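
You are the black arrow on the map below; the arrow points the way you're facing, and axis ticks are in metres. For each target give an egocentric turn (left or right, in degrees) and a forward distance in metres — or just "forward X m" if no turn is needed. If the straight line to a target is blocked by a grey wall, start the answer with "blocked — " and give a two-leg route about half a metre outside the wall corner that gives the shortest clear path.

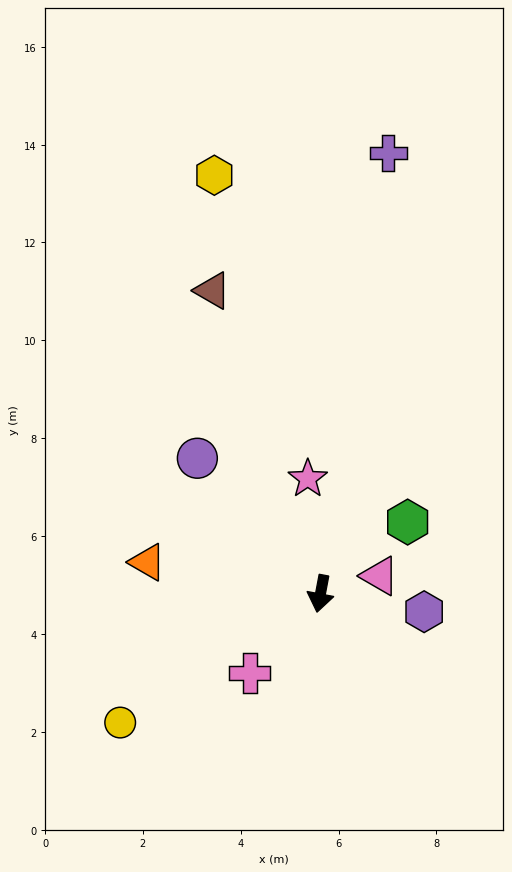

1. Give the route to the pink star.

turn right 163°, forward 2.4 m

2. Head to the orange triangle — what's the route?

turn right 90°, forward 3.6 m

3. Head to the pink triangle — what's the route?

turn left 117°, forward 1.3 m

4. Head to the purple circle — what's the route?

turn right 127°, forward 3.7 m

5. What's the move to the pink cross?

turn right 31°, forward 2.2 m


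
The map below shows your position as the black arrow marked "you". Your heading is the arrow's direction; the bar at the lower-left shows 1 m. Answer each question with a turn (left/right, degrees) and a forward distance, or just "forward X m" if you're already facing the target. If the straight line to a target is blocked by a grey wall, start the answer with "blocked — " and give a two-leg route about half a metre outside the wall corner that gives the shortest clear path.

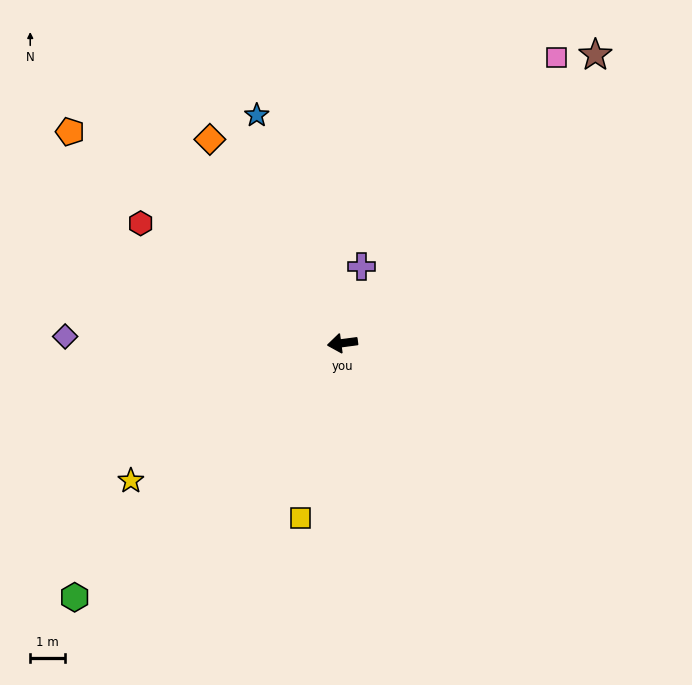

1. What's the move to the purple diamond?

turn right 9°, forward 8.0 m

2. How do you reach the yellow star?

turn left 25°, forward 7.3 m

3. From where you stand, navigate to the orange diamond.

turn right 64°, forward 7.0 m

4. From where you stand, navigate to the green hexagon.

turn left 36°, forward 10.6 m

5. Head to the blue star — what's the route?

turn right 77°, forward 7.0 m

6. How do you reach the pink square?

turn right 134°, forward 10.3 m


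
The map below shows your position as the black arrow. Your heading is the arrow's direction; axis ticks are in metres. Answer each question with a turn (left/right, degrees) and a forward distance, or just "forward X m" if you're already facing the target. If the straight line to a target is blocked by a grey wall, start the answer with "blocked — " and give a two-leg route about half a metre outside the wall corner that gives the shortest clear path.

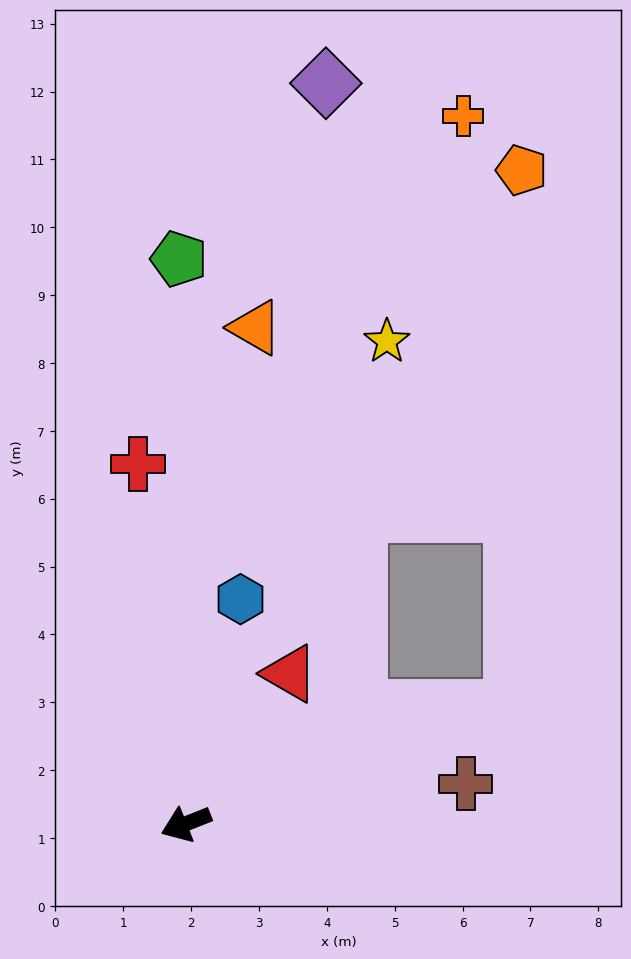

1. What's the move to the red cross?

turn right 104°, forward 5.4 m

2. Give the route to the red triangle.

turn right 146°, forward 2.7 m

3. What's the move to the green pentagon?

turn right 111°, forward 8.3 m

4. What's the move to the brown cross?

turn left 167°, forward 4.2 m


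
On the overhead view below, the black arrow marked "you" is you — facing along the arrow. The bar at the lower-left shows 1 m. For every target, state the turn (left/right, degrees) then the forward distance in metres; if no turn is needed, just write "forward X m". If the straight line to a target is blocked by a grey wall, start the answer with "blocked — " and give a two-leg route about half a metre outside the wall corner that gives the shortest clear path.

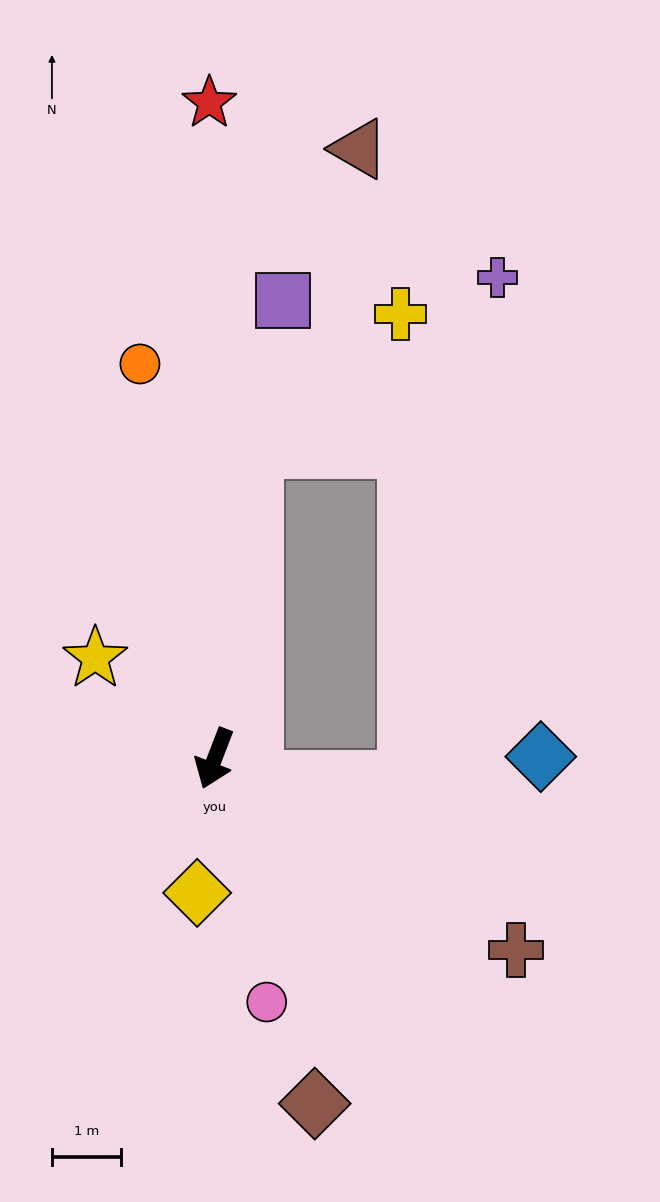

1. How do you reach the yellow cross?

blocked — turn right 166°, forward 4.5 m, then turn right 40°, forward 2.9 m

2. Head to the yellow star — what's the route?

turn right 109°, forward 2.3 m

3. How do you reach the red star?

turn right 158°, forward 9.5 m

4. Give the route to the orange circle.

turn right 148°, forward 5.8 m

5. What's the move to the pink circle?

turn left 33°, forward 3.6 m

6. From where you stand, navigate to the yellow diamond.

turn left 14°, forward 2.0 m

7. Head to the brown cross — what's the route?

turn left 79°, forward 5.2 m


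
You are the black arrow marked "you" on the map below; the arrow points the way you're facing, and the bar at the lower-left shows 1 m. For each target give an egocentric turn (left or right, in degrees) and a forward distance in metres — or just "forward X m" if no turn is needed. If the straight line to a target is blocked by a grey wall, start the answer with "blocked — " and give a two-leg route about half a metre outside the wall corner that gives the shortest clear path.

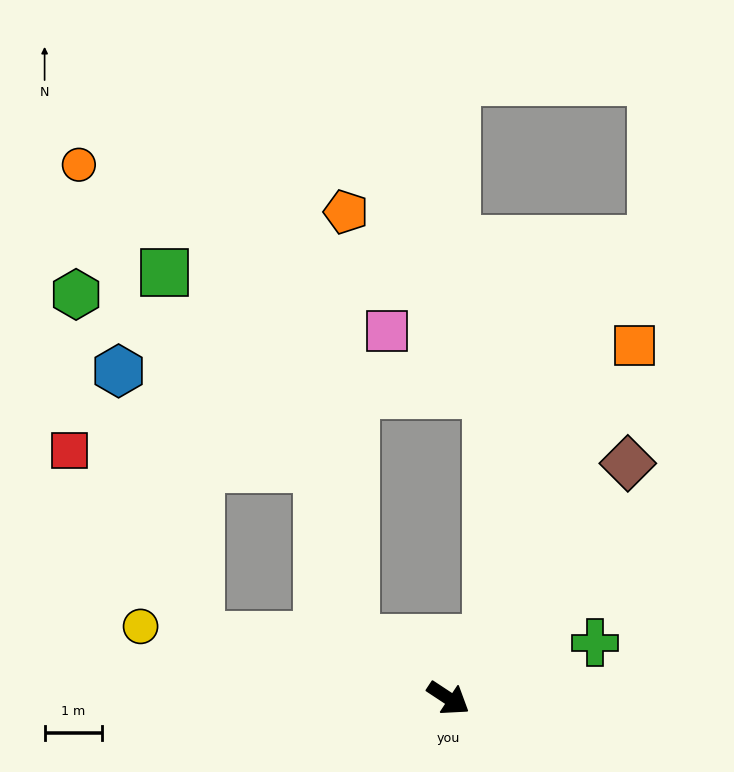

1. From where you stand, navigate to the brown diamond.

turn left 86°, forward 5.1 m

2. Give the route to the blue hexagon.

blocked — turn right 161°, forward 4.5 m, then turn right 58°, forward 4.8 m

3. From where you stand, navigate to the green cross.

turn left 54°, forward 2.7 m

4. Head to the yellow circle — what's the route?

turn right 160°, forward 5.5 m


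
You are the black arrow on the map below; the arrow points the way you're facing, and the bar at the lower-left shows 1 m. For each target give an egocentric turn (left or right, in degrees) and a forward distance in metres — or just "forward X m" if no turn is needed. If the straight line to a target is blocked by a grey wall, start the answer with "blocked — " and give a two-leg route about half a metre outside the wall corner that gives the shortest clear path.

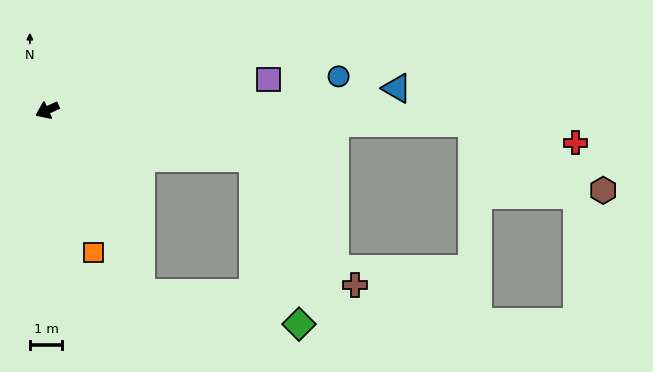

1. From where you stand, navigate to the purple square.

turn left 164°, forward 6.9 m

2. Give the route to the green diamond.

blocked — turn left 93°, forward 6.3 m, then turn left 51°, forward 4.9 m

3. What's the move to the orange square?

turn left 84°, forward 4.6 m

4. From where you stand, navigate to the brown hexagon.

blocked — turn left 154°, forward 13.0 m, then turn right 26°, forward 4.5 m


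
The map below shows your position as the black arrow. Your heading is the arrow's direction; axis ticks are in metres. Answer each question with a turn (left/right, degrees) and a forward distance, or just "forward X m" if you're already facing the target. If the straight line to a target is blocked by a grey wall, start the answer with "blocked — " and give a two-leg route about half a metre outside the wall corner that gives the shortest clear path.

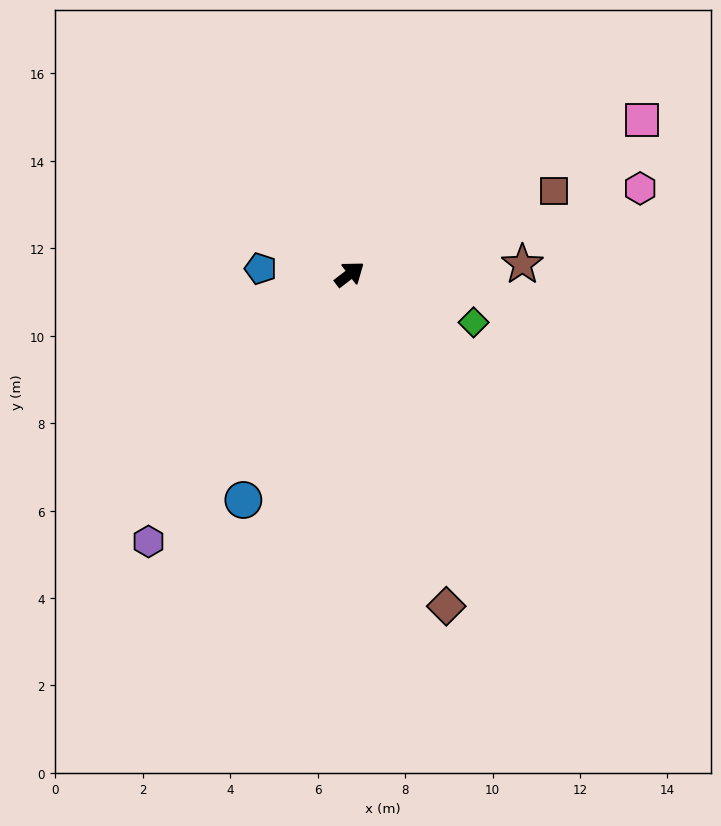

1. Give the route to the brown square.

turn right 15°, forward 5.0 m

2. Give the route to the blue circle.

turn right 153°, forward 5.7 m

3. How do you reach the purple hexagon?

turn right 164°, forward 7.7 m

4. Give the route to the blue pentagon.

turn left 139°, forward 2.0 m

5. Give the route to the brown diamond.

turn right 111°, forward 7.9 m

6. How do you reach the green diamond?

turn right 59°, forward 3.0 m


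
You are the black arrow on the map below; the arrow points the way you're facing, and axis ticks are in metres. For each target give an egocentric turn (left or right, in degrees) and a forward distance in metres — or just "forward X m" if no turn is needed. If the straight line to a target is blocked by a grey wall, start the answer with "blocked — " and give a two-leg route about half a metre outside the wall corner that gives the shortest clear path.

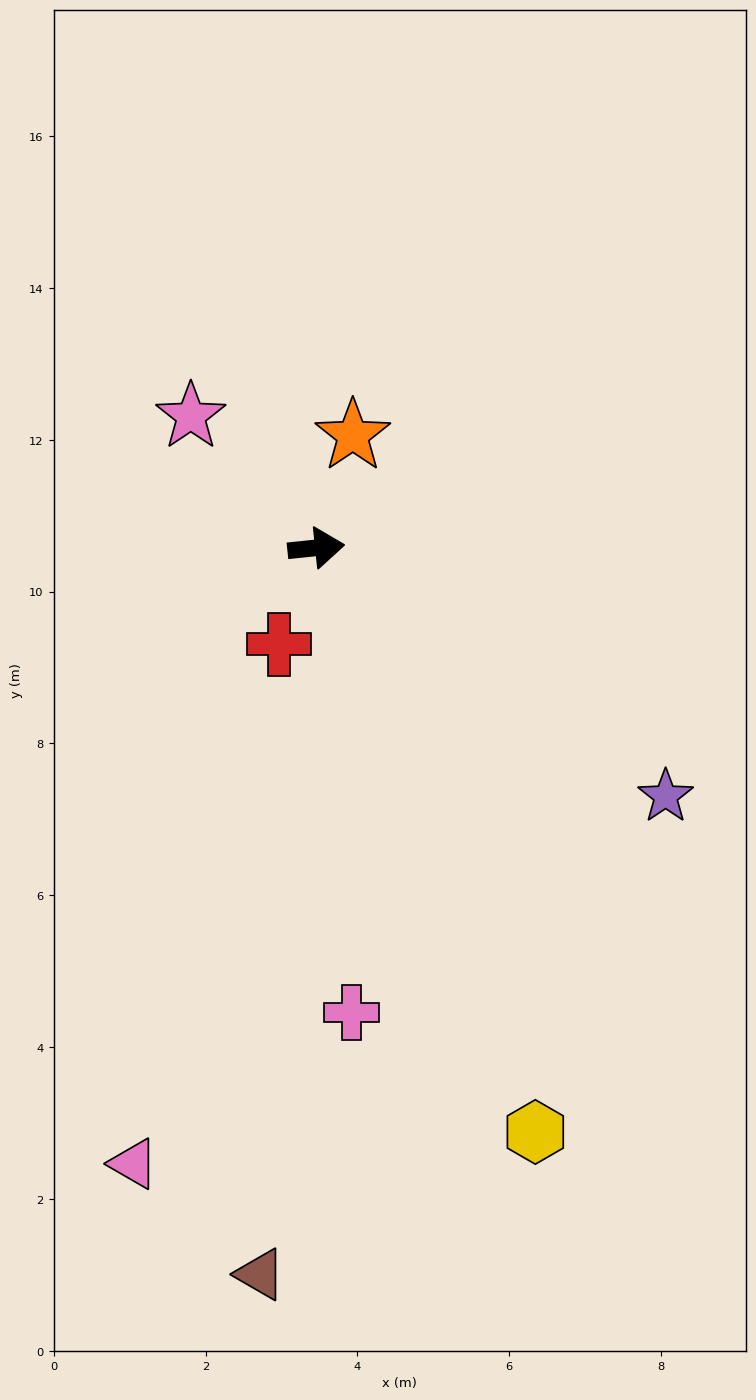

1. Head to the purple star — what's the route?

turn right 41°, forward 5.6 m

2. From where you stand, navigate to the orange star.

turn left 66°, forward 1.6 m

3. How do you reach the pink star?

turn left 128°, forward 2.4 m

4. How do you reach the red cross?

turn right 117°, forward 1.4 m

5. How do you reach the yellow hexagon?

turn right 75°, forward 8.2 m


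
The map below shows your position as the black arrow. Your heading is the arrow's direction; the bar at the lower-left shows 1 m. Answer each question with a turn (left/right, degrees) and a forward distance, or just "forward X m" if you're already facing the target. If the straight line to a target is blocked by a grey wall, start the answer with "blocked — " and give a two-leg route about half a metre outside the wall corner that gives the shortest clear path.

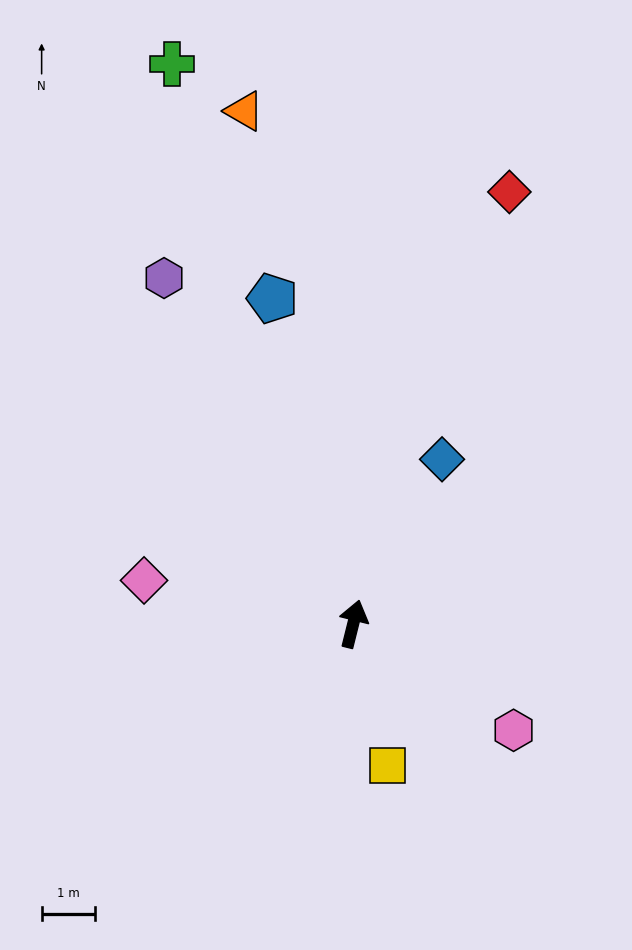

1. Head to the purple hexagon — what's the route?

turn left 43°, forward 7.3 m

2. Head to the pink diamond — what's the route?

turn left 92°, forward 4.0 m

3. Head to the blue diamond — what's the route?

turn right 14°, forward 3.5 m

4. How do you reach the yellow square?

turn right 152°, forward 2.7 m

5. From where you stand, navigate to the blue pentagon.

turn left 28°, forward 6.2 m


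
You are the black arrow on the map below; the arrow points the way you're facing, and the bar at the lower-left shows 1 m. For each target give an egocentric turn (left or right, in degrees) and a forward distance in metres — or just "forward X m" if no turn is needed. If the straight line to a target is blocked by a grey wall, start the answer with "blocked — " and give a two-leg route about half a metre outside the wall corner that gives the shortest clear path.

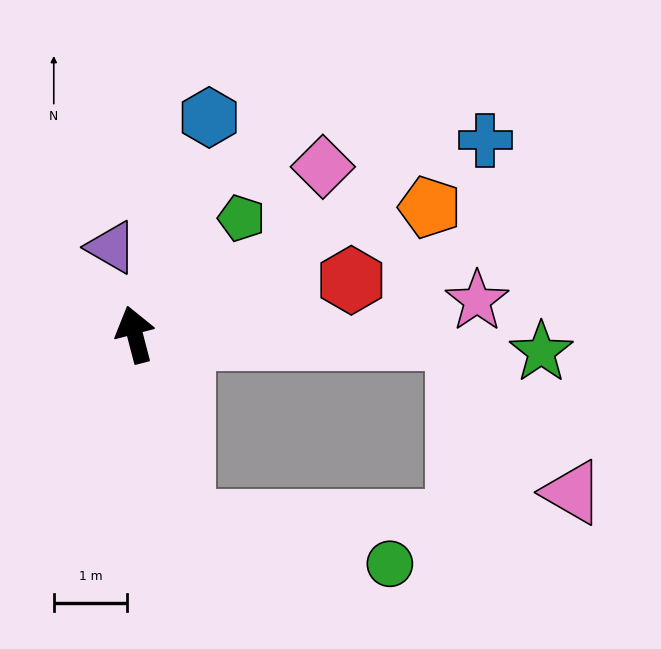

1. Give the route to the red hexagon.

turn right 91°, forward 3.0 m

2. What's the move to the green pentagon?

turn right 57°, forward 2.2 m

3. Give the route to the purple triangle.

forward 1.2 m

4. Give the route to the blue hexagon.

turn right 33°, forward 3.1 m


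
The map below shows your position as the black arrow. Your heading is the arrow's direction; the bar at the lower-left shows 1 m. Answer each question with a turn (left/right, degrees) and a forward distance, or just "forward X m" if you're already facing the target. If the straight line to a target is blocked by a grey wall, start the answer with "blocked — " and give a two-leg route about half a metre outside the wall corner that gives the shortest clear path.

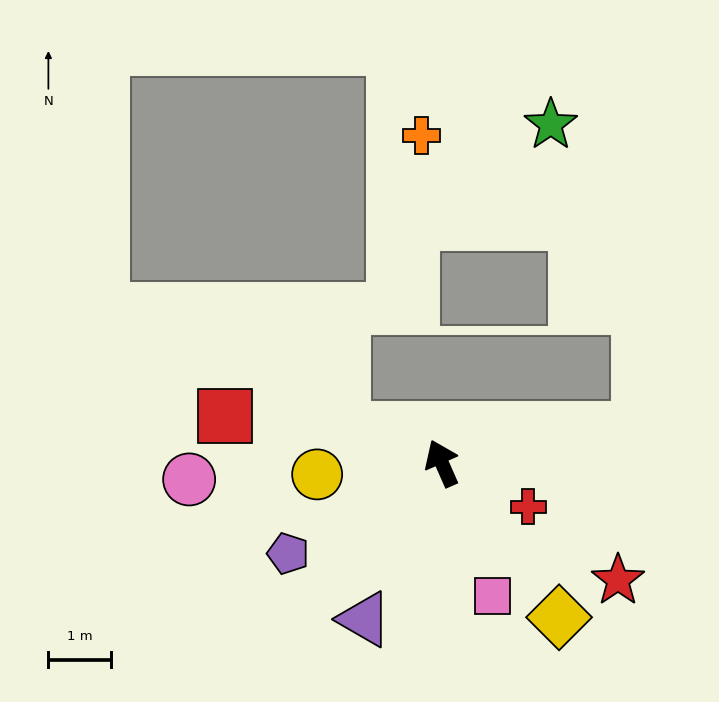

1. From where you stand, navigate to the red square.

turn left 54°, forward 3.5 m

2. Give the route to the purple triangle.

turn left 130°, forward 2.8 m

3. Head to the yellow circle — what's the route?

turn left 71°, forward 2.0 m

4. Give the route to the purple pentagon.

turn left 97°, forward 2.8 m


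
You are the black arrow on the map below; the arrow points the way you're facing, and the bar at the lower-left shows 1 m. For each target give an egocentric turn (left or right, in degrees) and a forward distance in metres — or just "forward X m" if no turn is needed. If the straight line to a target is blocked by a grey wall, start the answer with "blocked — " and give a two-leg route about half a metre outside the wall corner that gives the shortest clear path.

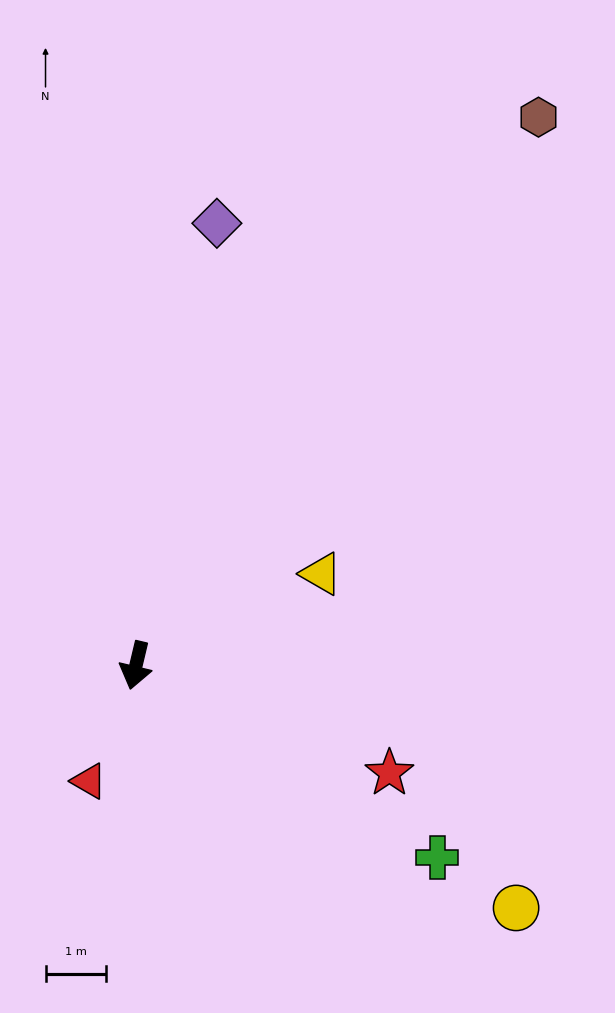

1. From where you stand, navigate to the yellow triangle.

turn left 130°, forward 3.4 m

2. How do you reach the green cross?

turn left 71°, forward 5.9 m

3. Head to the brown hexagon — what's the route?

turn left 157°, forward 11.2 m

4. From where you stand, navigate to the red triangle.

turn right 9°, forward 2.1 m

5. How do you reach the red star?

turn left 80°, forward 4.5 m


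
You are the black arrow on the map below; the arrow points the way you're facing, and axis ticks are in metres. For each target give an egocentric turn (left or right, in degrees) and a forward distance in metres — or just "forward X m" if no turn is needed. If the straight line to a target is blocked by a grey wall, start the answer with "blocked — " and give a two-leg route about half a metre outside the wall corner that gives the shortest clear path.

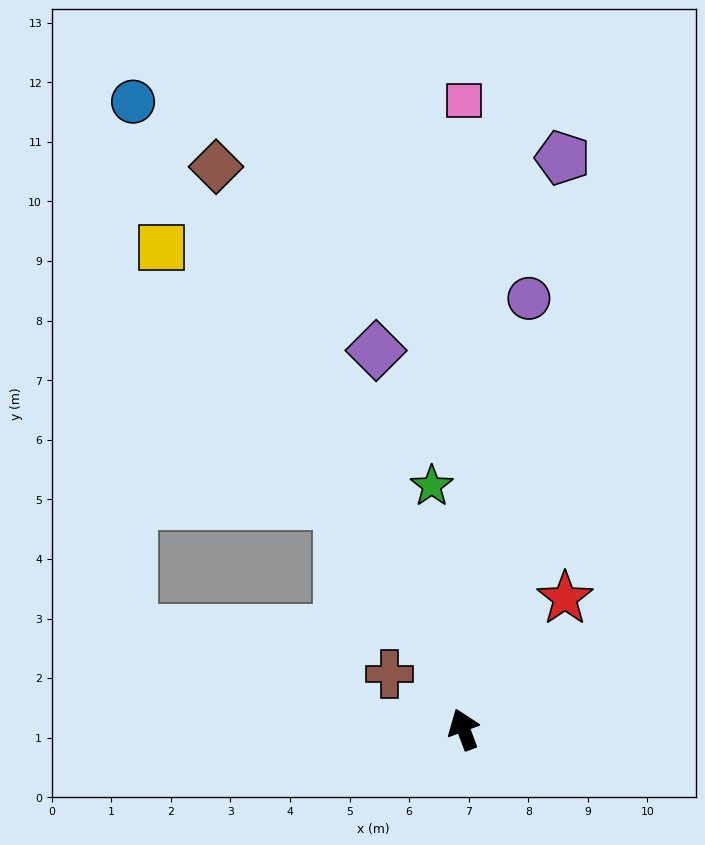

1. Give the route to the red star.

turn right 58°, forward 2.8 m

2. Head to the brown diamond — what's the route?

turn left 3°, forward 10.3 m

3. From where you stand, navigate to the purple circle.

turn right 29°, forward 7.3 m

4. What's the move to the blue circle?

turn left 7°, forward 11.9 m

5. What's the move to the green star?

turn right 13°, forward 4.1 m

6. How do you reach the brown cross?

turn left 33°, forward 1.6 m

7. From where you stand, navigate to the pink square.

turn right 21°, forward 10.6 m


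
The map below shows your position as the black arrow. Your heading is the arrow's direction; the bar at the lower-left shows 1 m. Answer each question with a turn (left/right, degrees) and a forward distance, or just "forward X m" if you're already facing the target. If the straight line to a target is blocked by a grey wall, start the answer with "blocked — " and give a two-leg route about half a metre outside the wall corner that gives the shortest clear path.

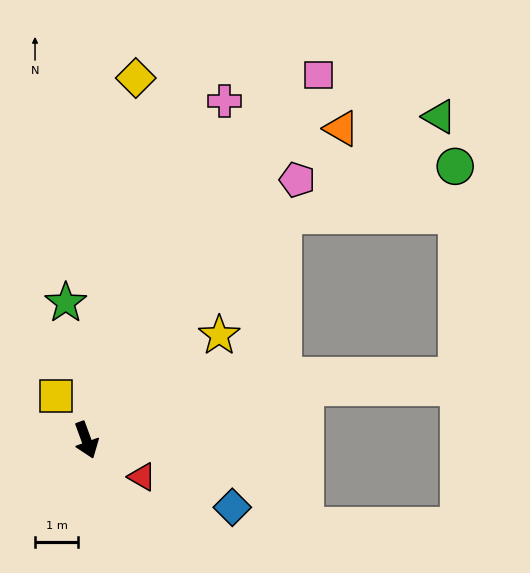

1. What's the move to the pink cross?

turn left 138°, forward 8.5 m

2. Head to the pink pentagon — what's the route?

turn left 121°, forward 7.8 m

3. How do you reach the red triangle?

turn left 36°, forward 1.5 m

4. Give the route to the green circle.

blocked — turn left 119°, forward 6.9 m, then turn right 33°, forward 4.1 m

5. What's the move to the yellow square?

turn right 165°, forward 1.2 m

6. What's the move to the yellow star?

turn left 108°, forward 3.9 m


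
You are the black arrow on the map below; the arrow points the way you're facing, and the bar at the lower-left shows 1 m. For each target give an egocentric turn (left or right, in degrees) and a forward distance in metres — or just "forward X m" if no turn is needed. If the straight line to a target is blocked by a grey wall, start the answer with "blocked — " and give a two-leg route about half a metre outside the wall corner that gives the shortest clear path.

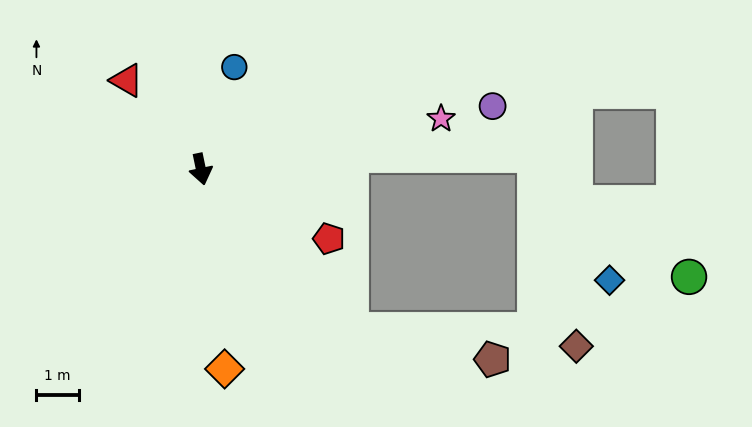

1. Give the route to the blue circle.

turn left 150°, forward 2.5 m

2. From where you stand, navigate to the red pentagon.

turn left 50°, forward 3.4 m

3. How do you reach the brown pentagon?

blocked — turn left 31°, forward 5.2 m, then turn left 36°, forward 3.4 m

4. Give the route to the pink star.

turn left 90°, forward 5.8 m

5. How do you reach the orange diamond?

turn right 5°, forward 4.7 m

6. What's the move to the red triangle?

turn right 152°, forward 2.7 m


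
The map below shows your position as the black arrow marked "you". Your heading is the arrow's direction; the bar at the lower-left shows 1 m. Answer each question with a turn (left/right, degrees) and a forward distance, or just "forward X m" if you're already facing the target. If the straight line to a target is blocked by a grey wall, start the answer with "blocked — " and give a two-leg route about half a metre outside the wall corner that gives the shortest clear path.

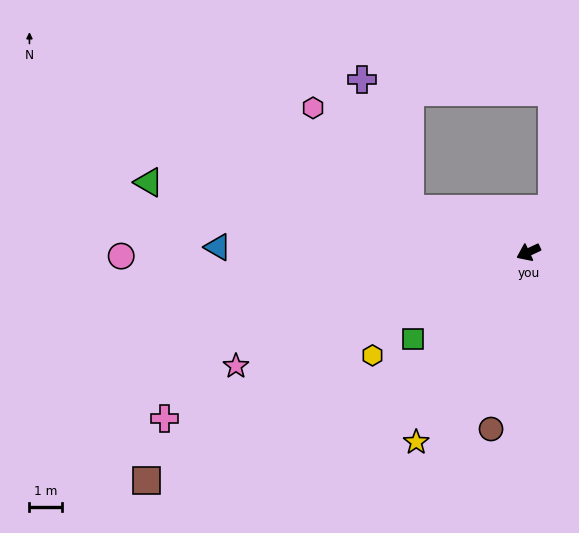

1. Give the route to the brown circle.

turn left 53°, forward 5.5 m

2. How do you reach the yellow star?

turn left 34°, forward 6.7 m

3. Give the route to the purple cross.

blocked — turn right 45°, forward 3.8 m, then turn right 50°, forward 4.2 m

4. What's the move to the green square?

turn left 12°, forward 4.4 m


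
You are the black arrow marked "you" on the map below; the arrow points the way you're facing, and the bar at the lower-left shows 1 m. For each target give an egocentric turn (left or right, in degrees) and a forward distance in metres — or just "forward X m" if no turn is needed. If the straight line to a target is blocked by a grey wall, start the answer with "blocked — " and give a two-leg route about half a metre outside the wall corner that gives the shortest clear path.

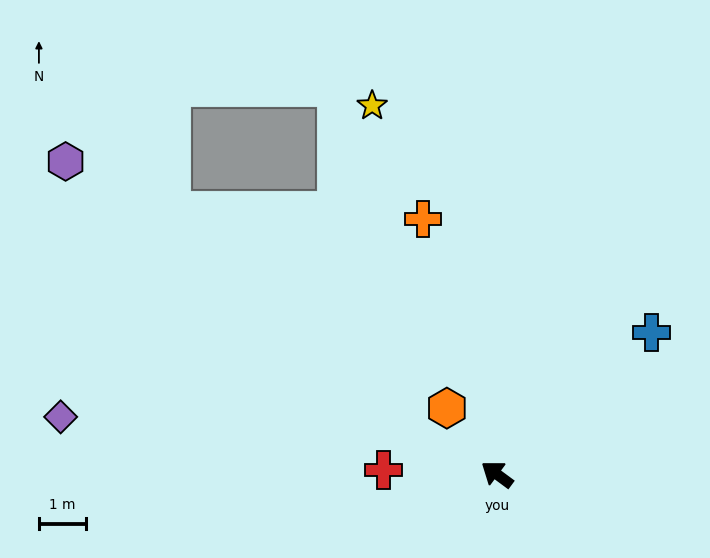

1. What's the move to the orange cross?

turn right 37°, forward 5.7 m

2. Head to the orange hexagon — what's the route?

turn right 16°, forward 1.8 m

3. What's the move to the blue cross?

turn right 101°, forward 4.5 m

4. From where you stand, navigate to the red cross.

turn left 34°, forward 2.4 m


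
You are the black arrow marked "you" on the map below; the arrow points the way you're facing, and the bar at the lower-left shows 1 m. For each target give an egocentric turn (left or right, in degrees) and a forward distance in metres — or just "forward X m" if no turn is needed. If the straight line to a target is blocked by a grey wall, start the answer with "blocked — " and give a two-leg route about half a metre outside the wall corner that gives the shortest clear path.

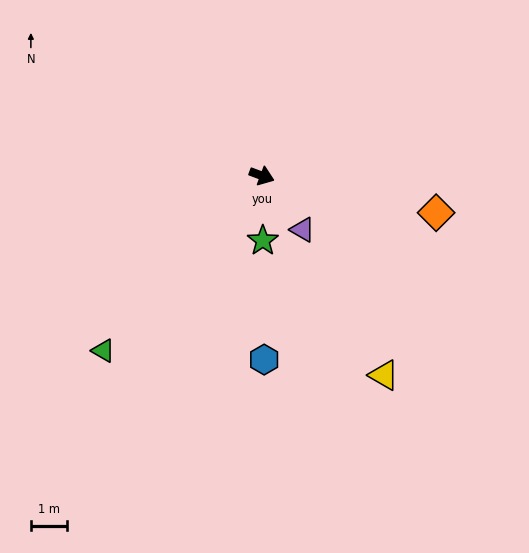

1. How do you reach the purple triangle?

turn right 32°, forward 1.9 m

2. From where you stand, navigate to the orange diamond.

turn left 9°, forward 4.9 m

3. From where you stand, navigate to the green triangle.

turn right 112°, forward 6.6 m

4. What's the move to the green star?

turn right 69°, forward 1.8 m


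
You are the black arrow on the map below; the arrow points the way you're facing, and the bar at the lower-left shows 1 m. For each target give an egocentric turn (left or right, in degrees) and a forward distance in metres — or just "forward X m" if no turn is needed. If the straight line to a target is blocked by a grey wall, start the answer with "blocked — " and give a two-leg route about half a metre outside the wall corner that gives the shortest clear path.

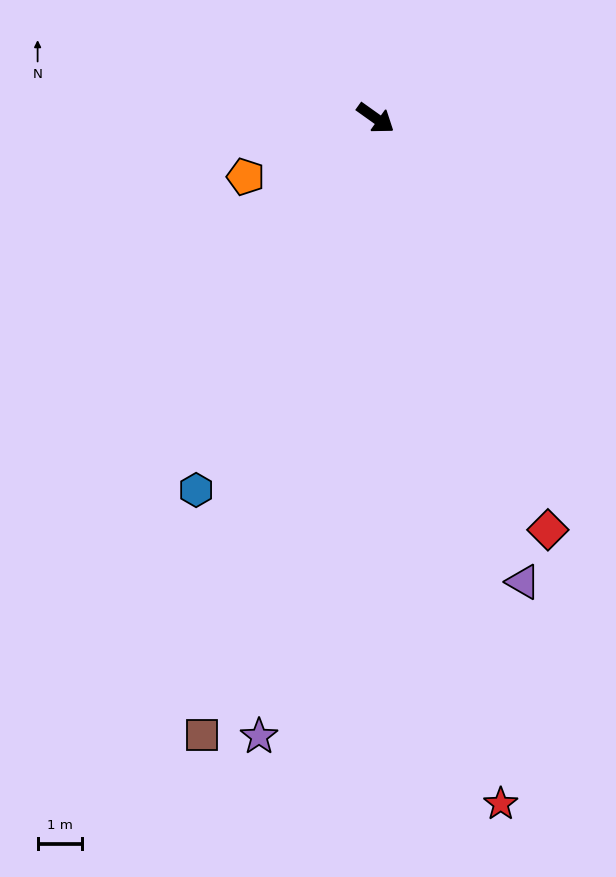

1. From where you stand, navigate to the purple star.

turn right 65°, forward 14.0 m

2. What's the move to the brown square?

turn right 70°, forward 14.3 m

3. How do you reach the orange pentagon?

turn right 120°, forward 3.2 m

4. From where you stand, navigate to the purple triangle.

turn right 37°, forward 10.8 m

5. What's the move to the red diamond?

turn right 32°, forward 9.9 m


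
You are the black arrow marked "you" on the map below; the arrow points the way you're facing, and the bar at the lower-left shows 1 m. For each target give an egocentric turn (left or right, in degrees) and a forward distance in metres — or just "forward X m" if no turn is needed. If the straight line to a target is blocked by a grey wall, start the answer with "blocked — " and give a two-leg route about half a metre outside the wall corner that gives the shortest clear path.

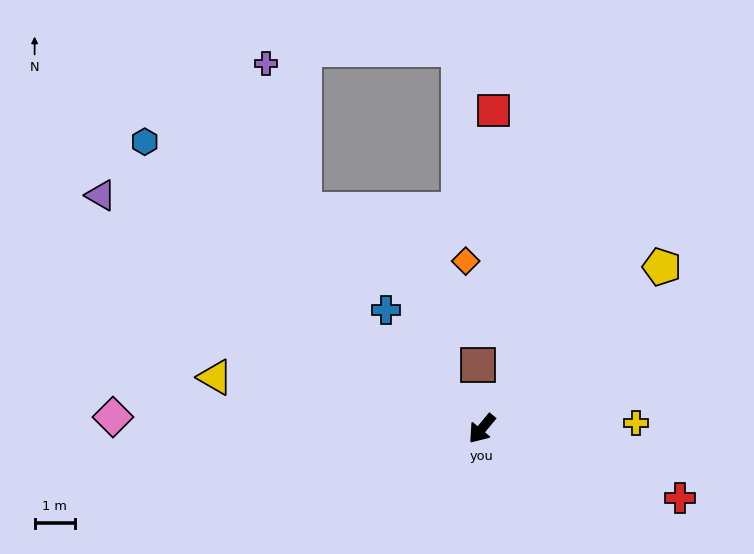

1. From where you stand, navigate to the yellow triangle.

turn right 61°, forward 6.7 m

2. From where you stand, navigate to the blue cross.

turn right 101°, forward 3.8 m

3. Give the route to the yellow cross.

turn left 132°, forward 3.8 m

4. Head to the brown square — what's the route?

turn right 137°, forward 1.6 m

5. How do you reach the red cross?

turn left 110°, forward 5.2 m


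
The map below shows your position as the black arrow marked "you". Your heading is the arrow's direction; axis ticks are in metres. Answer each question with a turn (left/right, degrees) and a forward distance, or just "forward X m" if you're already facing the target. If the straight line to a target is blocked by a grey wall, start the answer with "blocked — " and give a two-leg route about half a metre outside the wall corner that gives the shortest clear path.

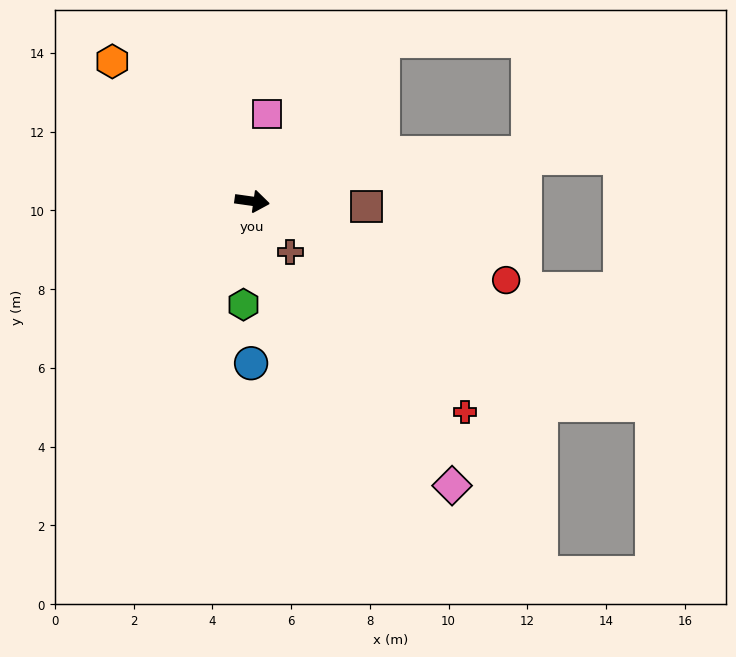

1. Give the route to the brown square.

turn left 5°, forward 2.9 m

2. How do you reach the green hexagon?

turn right 87°, forward 2.6 m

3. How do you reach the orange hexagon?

turn left 143°, forward 5.0 m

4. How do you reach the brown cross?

turn right 45°, forward 1.6 m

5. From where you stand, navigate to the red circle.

turn right 9°, forward 6.8 m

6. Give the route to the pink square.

turn left 88°, forward 2.3 m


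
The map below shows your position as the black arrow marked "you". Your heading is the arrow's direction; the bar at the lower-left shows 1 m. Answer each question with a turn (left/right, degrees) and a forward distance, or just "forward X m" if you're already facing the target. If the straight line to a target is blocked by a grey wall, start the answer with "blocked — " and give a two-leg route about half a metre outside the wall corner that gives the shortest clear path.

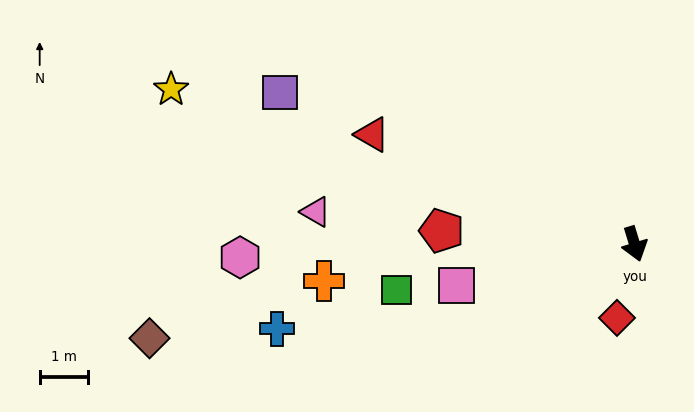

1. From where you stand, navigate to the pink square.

turn right 94°, forward 3.8 m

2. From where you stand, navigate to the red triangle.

turn right 130°, forward 5.9 m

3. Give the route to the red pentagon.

turn right 111°, forward 4.0 m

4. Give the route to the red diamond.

turn right 30°, forward 1.6 m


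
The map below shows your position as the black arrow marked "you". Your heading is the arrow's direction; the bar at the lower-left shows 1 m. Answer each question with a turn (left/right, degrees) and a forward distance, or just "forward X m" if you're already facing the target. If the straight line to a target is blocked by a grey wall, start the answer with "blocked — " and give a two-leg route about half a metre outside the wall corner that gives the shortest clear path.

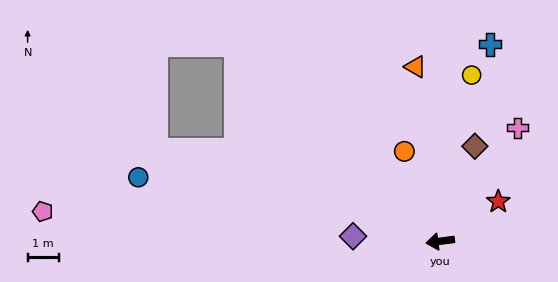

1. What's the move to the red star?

turn right 153°, forward 2.3 m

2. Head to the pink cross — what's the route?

turn right 132°, forward 4.4 m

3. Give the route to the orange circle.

turn right 76°, forward 3.1 m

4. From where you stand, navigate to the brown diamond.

turn right 117°, forward 3.3 m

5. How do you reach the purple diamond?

turn right 11°, forward 2.8 m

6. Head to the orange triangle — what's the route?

turn right 89°, forward 5.7 m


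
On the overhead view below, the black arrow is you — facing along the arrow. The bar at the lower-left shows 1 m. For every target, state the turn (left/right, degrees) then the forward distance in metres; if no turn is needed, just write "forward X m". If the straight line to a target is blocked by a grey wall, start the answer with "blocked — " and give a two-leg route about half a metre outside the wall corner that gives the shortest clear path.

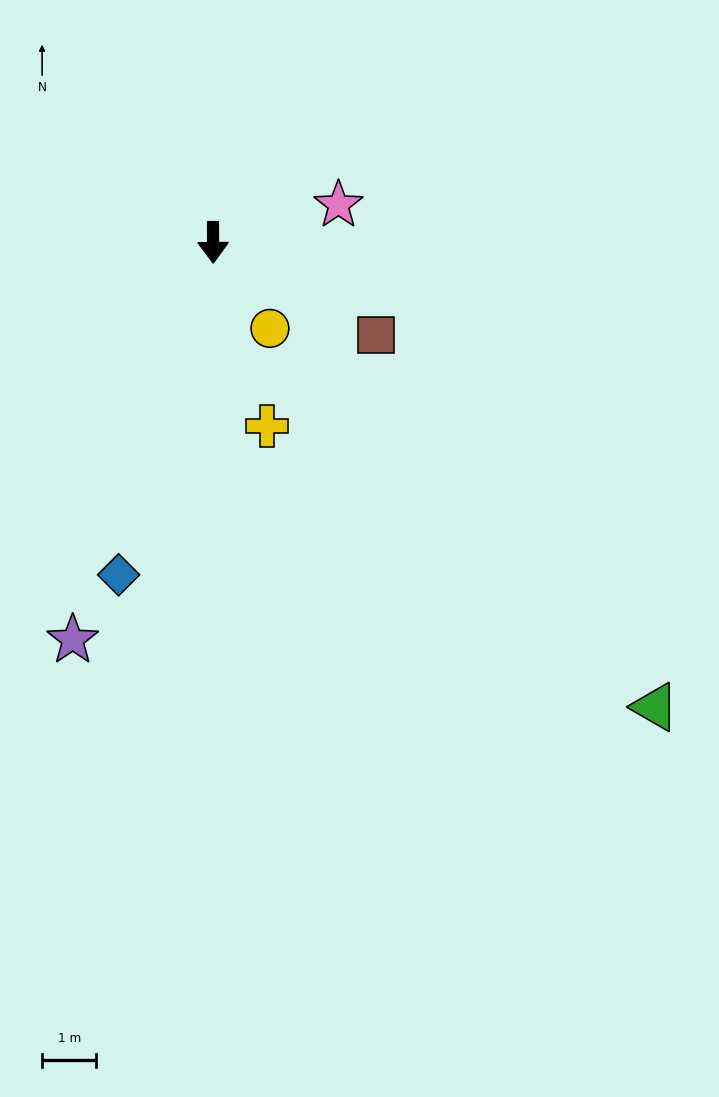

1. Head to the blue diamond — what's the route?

turn right 16°, forward 6.4 m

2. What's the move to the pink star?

turn left 106°, forward 2.4 m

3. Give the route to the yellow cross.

turn left 16°, forward 3.5 m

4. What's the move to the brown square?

turn left 60°, forward 3.5 m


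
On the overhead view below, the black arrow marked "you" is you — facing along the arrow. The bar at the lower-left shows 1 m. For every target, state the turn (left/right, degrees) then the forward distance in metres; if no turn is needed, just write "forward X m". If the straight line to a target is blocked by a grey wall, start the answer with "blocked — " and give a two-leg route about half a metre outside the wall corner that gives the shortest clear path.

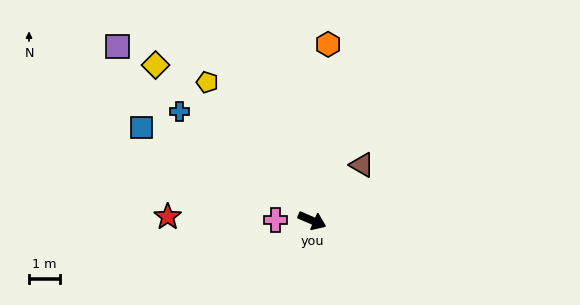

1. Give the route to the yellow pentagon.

turn left 150°, forward 5.5 m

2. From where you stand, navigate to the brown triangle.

turn left 71°, forward 2.4 m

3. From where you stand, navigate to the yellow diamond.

turn left 159°, forward 7.0 m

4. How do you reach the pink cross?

turn right 157°, forward 1.2 m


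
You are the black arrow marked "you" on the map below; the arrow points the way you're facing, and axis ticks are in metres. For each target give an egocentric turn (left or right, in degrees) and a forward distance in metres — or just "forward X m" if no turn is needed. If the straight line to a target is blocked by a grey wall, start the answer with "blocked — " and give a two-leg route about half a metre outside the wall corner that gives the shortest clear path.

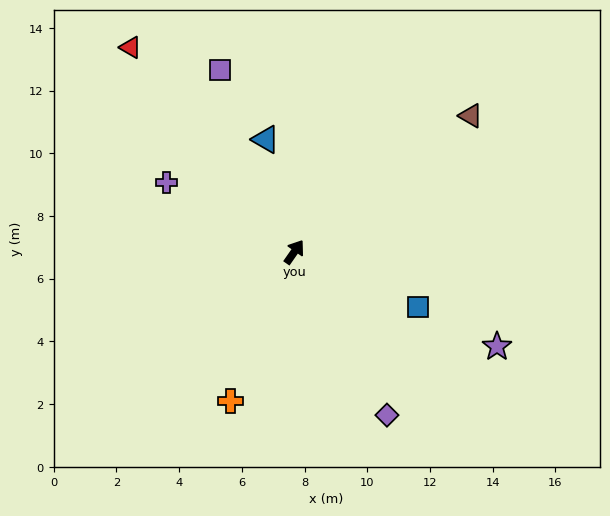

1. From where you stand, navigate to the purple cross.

turn left 96°, forward 4.6 m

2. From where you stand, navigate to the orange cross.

turn right 168°, forward 5.2 m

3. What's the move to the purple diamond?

turn right 116°, forward 6.0 m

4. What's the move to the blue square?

turn right 79°, forward 4.3 m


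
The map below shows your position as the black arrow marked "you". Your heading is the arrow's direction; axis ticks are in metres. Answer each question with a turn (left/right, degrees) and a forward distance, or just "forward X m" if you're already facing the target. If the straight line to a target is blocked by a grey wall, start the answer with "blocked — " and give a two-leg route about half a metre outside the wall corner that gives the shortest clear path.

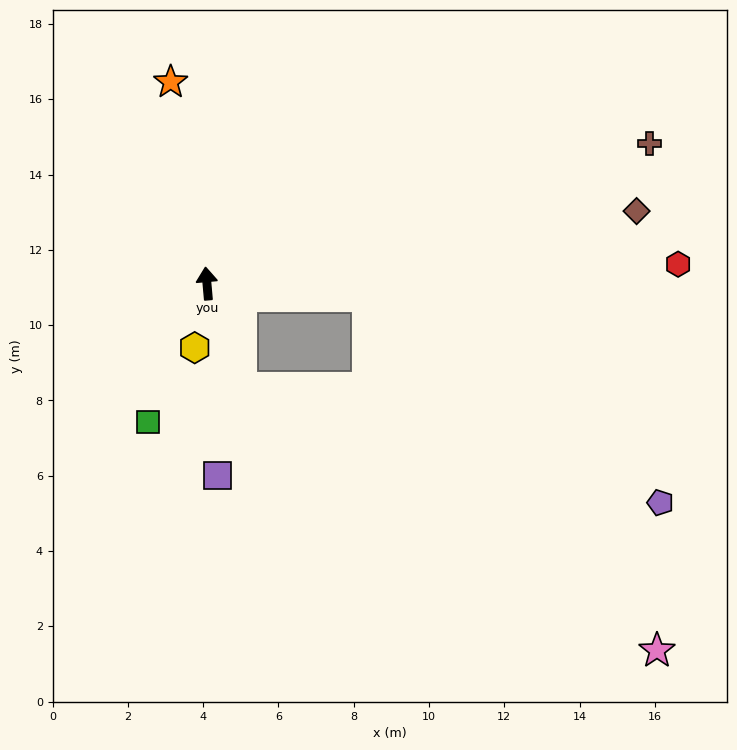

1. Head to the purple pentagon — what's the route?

blocked — turn right 100°, forward 4.3 m, then turn right 30°, forward 9.5 m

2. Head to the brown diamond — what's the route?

turn right 85°, forward 11.6 m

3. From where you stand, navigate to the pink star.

blocked — turn right 167°, forward 2.9 m, then turn left 40°, forward 13.1 m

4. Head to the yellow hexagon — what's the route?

turn left 164°, forward 1.7 m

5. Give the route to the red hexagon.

turn right 93°, forward 12.5 m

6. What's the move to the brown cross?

turn right 78°, forward 12.3 m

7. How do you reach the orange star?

turn left 5°, forward 5.4 m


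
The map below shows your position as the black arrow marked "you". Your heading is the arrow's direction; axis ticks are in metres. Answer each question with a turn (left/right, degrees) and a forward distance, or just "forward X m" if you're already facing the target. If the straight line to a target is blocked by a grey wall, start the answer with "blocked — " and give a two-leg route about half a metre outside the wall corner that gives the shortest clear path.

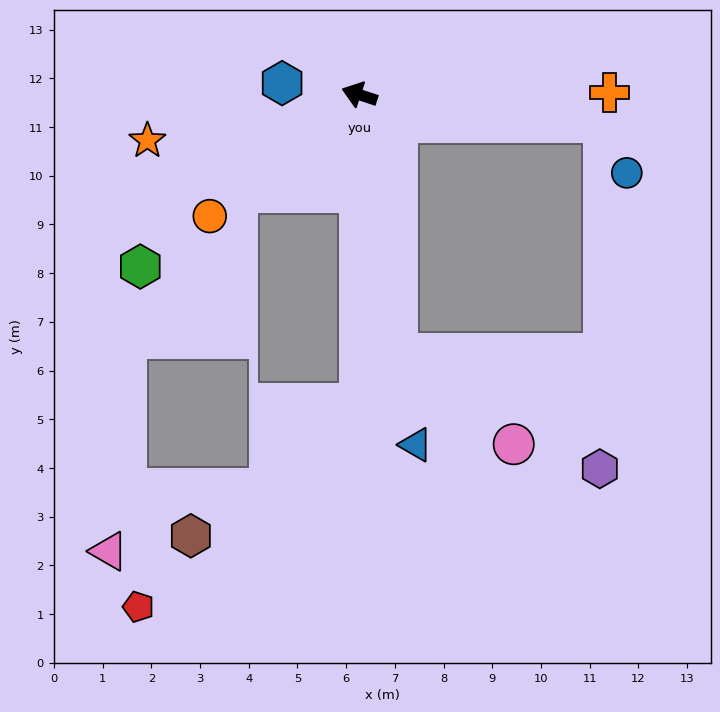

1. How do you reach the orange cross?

turn right 161°, forward 5.1 m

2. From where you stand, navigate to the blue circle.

blocked — turn right 168°, forward 5.0 m, then turn right 59°, forward 1.1 m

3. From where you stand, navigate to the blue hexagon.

turn left 10°, forward 1.6 m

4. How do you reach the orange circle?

turn left 57°, forward 4.0 m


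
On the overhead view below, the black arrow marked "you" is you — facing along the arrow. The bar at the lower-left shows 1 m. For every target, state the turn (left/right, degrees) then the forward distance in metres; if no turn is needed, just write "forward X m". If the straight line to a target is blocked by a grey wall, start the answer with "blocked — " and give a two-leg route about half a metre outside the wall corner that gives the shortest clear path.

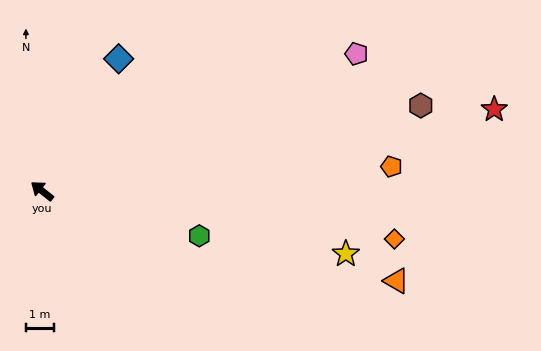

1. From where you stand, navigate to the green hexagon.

turn right 158°, forward 5.8 m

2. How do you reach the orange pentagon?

turn right 138°, forward 12.3 m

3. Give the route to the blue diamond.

turn right 82°, forward 5.4 m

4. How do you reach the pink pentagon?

turn right 118°, forward 12.1 m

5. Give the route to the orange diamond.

turn right 149°, forward 12.5 m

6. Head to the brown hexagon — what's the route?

turn right 129°, forward 13.7 m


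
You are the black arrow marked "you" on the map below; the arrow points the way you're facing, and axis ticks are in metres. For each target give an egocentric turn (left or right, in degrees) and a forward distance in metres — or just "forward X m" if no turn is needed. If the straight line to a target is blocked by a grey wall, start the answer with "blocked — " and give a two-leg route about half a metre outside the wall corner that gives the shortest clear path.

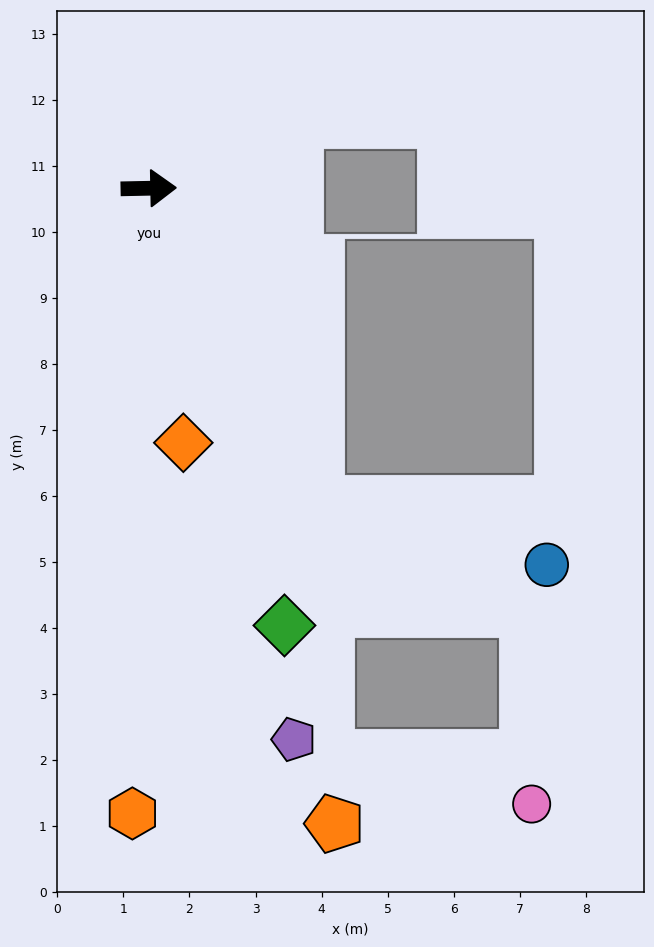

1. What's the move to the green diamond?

turn right 74°, forward 6.9 m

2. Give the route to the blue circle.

blocked — turn right 63°, forward 5.4 m, then turn left 47°, forward 3.6 m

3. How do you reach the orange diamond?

turn right 83°, forward 3.9 m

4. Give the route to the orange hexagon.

turn right 93°, forward 9.5 m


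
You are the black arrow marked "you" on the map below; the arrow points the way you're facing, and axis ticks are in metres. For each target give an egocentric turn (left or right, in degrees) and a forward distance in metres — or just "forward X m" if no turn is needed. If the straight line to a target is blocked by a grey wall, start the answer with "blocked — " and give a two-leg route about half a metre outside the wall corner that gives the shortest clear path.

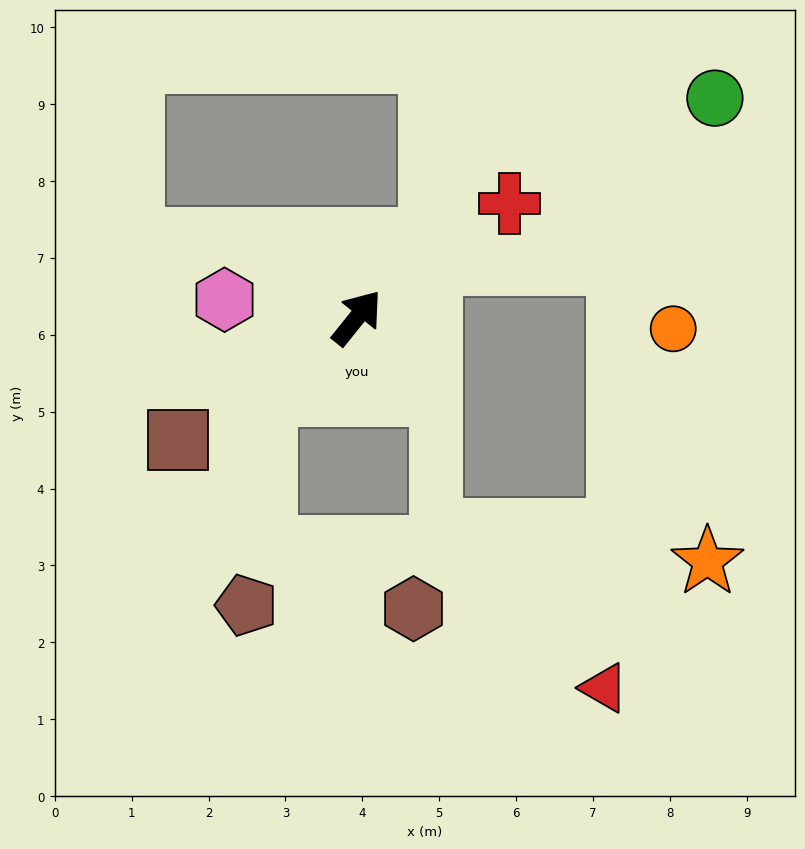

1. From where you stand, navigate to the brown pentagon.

blocked — turn left 168°, forward 1.6 m, then turn left 46°, forward 2.8 m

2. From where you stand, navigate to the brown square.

turn left 163°, forward 2.8 m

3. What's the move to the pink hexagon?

turn left 121°, forward 1.7 m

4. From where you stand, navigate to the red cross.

turn right 14°, forward 2.5 m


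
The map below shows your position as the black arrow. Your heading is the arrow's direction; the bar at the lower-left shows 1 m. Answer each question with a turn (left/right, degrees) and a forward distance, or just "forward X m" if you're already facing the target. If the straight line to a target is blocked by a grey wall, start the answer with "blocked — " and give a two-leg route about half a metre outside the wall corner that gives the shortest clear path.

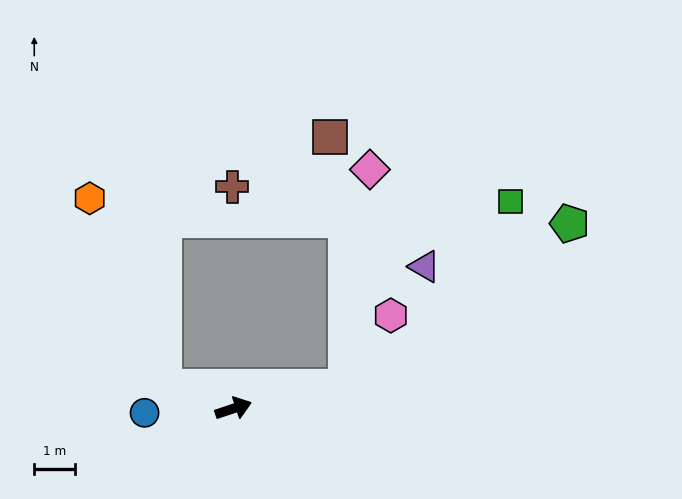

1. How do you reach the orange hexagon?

blocked — turn left 144°, forward 1.8 m, then turn right 51°, forward 4.9 m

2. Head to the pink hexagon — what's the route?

blocked — turn right 7°, forward 2.8 m, then turn left 46°, forward 2.0 m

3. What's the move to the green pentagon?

blocked — turn right 7°, forward 2.8 m, then turn left 25°, forward 6.7 m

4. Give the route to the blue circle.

turn left 164°, forward 2.2 m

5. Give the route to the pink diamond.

blocked — turn right 7°, forward 2.8 m, then turn left 72°, forward 5.3 m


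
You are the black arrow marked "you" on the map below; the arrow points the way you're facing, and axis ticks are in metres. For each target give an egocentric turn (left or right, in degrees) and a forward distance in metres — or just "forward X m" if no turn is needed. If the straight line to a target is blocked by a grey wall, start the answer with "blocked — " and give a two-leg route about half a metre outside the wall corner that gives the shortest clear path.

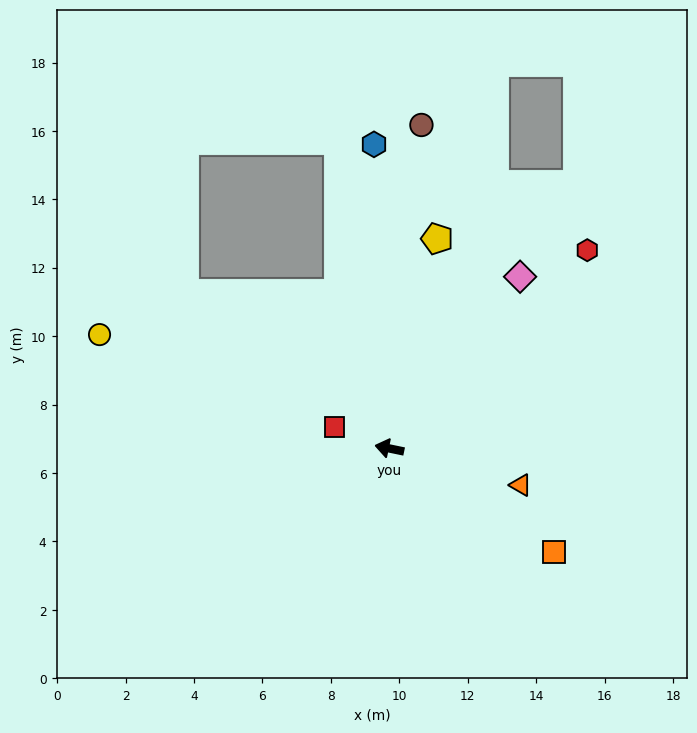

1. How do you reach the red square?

turn right 10°, forward 1.7 m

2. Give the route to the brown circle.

turn right 84°, forward 9.5 m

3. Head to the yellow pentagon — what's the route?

turn right 91°, forward 6.3 m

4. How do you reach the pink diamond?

turn right 116°, forward 6.3 m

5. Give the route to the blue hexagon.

turn right 75°, forward 8.9 m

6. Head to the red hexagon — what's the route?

turn right 123°, forward 8.2 m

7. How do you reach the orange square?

turn left 159°, forward 5.7 m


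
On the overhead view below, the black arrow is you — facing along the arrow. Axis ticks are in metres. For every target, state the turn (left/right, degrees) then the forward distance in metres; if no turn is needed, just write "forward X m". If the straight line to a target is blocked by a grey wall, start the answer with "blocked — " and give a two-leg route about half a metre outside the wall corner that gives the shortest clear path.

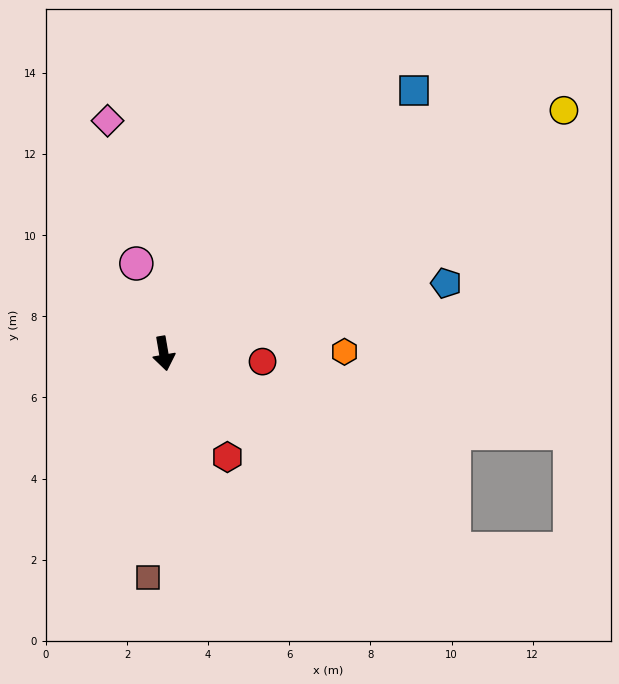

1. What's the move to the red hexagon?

turn left 22°, forward 3.0 m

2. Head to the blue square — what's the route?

turn left 127°, forward 8.9 m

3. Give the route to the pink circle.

turn right 173°, forward 2.3 m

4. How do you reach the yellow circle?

turn left 112°, forward 11.5 m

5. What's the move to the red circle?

turn left 76°, forward 2.4 m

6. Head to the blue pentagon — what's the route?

turn left 94°, forward 7.2 m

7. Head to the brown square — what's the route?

turn right 14°, forward 5.5 m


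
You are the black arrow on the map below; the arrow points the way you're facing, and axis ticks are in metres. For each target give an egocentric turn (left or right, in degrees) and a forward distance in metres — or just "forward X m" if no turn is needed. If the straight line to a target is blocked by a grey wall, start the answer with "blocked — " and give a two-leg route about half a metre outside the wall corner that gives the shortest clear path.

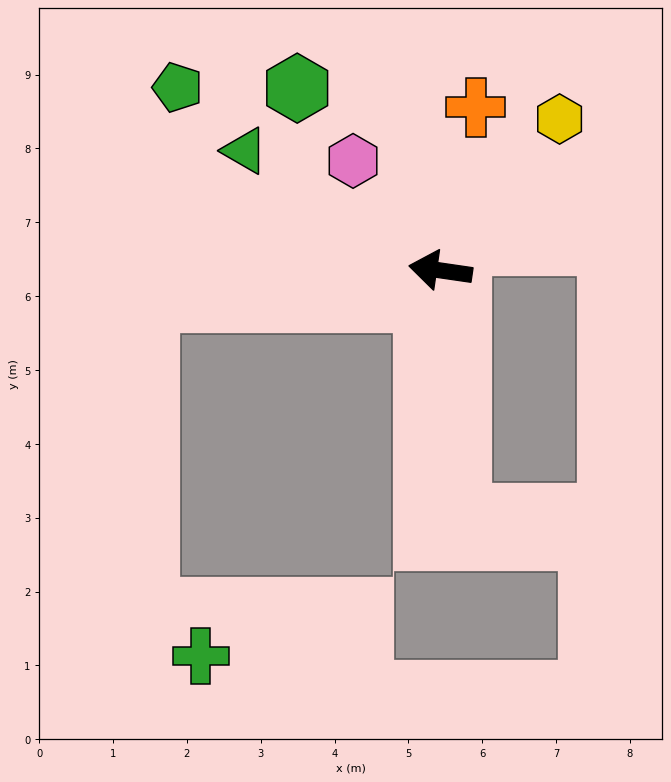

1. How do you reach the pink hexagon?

turn right 43°, forward 1.9 m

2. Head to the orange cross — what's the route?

turn right 94°, forward 2.3 m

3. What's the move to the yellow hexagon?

turn right 120°, forward 2.6 m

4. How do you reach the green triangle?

turn right 23°, forward 3.1 m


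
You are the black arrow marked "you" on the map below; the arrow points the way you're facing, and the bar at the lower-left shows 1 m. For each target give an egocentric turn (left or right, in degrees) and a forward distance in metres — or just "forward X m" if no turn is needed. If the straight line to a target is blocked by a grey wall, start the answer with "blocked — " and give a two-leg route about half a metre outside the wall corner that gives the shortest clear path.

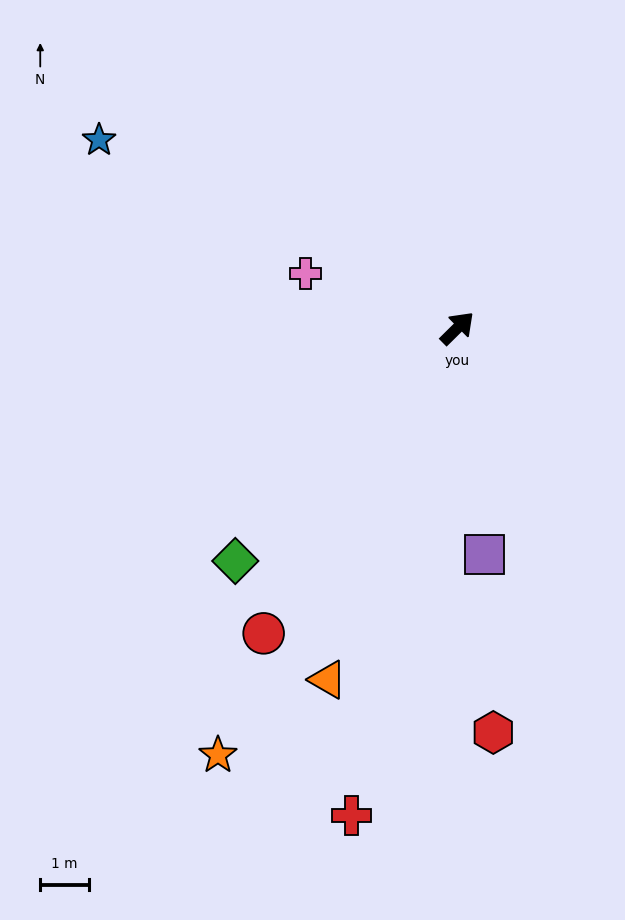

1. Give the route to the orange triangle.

turn right 155°, forward 7.7 m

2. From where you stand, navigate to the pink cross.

turn left 116°, forward 3.3 m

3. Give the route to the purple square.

turn right 128°, forward 4.7 m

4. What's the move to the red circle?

turn right 167°, forward 7.4 m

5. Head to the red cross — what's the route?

turn right 147°, forward 10.2 m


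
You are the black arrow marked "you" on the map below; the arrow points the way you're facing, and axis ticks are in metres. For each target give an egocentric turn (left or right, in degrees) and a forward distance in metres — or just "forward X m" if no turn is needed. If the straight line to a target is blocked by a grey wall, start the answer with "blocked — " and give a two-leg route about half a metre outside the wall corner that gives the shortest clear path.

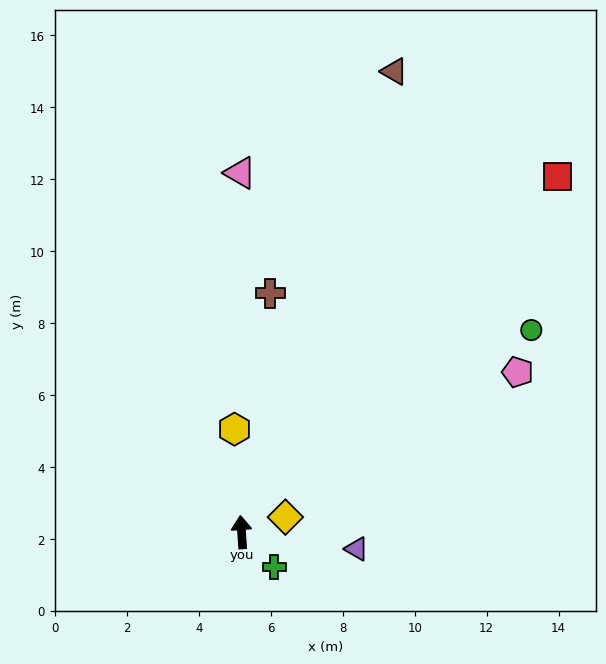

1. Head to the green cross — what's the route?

turn right 141°, forward 1.3 m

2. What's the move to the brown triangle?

turn right 22°, forward 13.5 m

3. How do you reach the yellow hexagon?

forward 2.9 m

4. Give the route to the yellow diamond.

turn right 75°, forward 1.3 m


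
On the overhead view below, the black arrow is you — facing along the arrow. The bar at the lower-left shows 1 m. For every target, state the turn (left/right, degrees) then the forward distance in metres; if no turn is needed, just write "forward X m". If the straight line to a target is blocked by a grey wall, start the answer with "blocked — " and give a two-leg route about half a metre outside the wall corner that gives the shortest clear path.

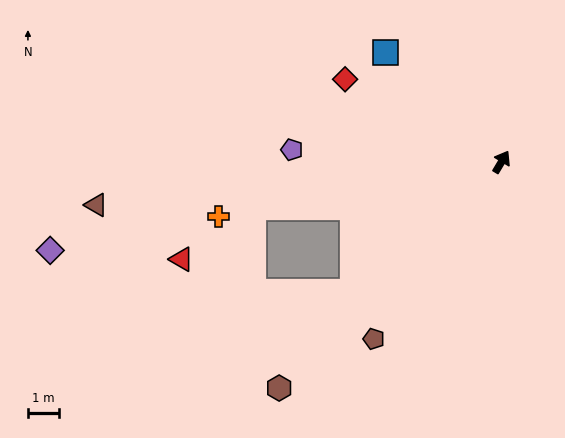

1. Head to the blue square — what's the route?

turn left 78°, forward 5.2 m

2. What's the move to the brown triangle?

turn left 127°, forward 13.2 m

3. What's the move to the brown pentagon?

turn left 175°, forward 7.0 m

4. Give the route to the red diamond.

turn left 93°, forward 5.7 m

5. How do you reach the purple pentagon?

turn left 118°, forward 6.8 m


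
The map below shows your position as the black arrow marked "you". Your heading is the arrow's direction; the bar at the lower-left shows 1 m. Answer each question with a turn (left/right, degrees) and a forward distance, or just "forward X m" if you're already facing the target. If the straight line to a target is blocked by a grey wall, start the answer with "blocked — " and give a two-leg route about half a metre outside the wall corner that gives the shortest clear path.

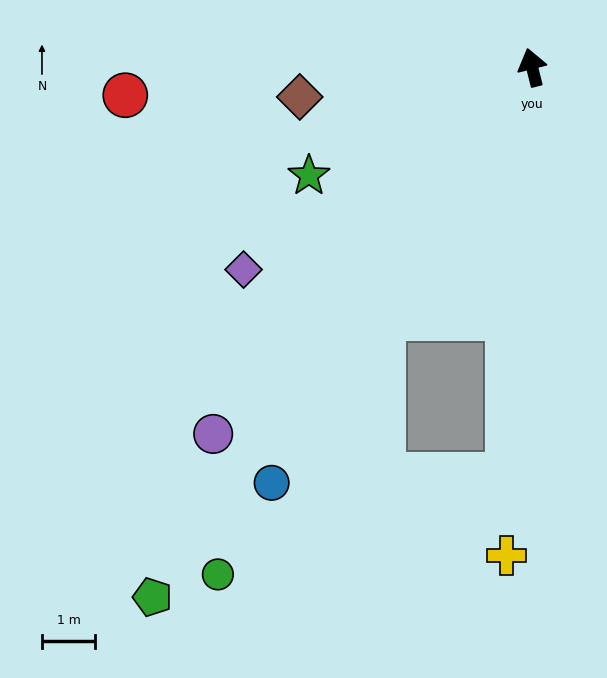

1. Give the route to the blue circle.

turn left 134°, forward 9.2 m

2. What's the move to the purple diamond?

turn left 111°, forward 6.6 m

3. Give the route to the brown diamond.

turn left 83°, forward 4.4 m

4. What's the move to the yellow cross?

turn left 163°, forward 9.2 m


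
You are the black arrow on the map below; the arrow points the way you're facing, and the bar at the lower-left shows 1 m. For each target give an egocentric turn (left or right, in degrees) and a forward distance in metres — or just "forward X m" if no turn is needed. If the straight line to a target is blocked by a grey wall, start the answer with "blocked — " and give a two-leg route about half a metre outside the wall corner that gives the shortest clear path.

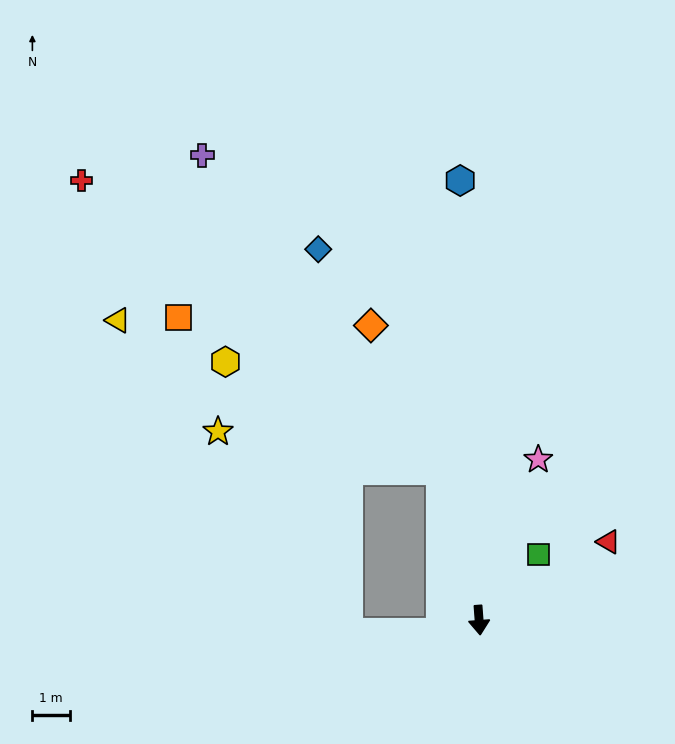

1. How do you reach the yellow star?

blocked — turn right 170°, forward 4.1 m, then turn left 66°, forward 6.0 m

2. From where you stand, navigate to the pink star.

turn left 156°, forward 4.6 m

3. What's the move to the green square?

turn left 134°, forward 2.3 m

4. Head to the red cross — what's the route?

blocked — turn right 170°, forward 4.1 m, then turn left 37°, forward 12.3 m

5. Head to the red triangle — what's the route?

turn left 117°, forward 4.0 m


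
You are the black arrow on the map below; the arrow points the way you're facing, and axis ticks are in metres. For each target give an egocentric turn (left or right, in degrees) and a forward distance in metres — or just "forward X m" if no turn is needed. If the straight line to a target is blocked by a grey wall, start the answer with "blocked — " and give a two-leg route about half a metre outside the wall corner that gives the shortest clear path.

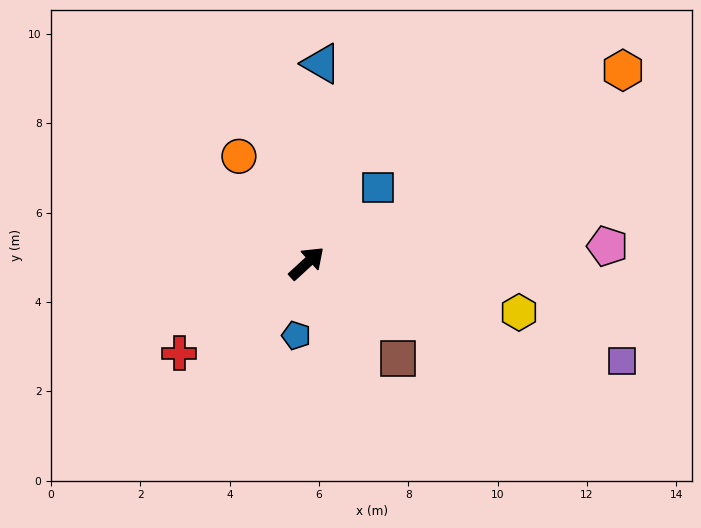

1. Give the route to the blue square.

turn left 4°, forward 2.3 m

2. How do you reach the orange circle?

turn left 80°, forward 2.8 m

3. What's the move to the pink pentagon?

turn right 39°, forward 6.7 m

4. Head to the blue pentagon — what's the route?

turn right 141°, forward 1.6 m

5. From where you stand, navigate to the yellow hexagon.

turn right 56°, forward 4.9 m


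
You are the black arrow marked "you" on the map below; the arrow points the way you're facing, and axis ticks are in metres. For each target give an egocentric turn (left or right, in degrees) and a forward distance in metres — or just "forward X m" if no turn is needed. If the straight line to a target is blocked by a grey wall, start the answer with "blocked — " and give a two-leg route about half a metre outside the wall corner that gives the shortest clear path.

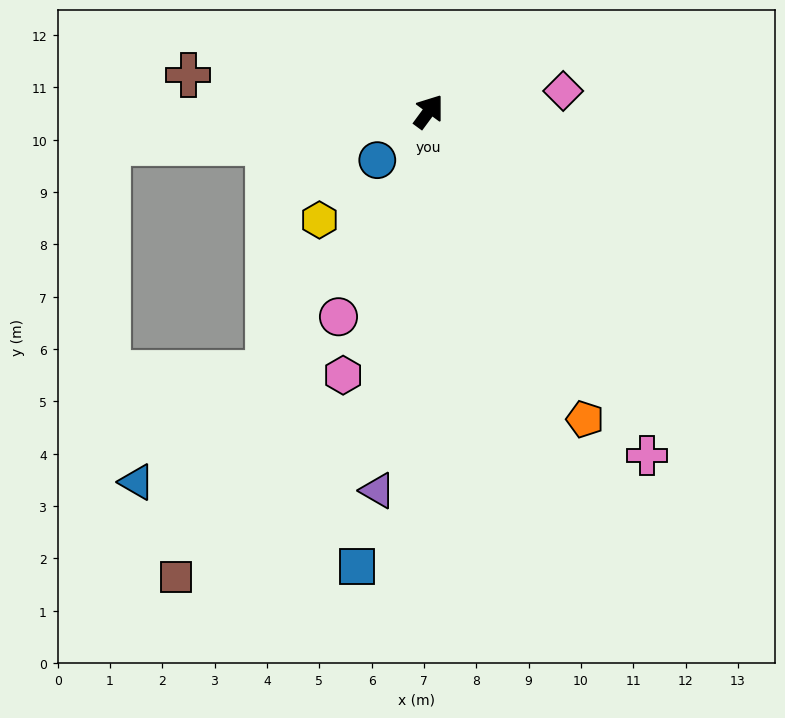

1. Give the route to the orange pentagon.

turn right 117°, forward 6.6 m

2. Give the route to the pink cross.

turn right 111°, forward 7.8 m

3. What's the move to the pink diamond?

turn right 45°, forward 2.6 m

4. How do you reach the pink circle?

turn right 167°, forward 4.3 m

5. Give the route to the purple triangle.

turn right 151°, forward 7.3 m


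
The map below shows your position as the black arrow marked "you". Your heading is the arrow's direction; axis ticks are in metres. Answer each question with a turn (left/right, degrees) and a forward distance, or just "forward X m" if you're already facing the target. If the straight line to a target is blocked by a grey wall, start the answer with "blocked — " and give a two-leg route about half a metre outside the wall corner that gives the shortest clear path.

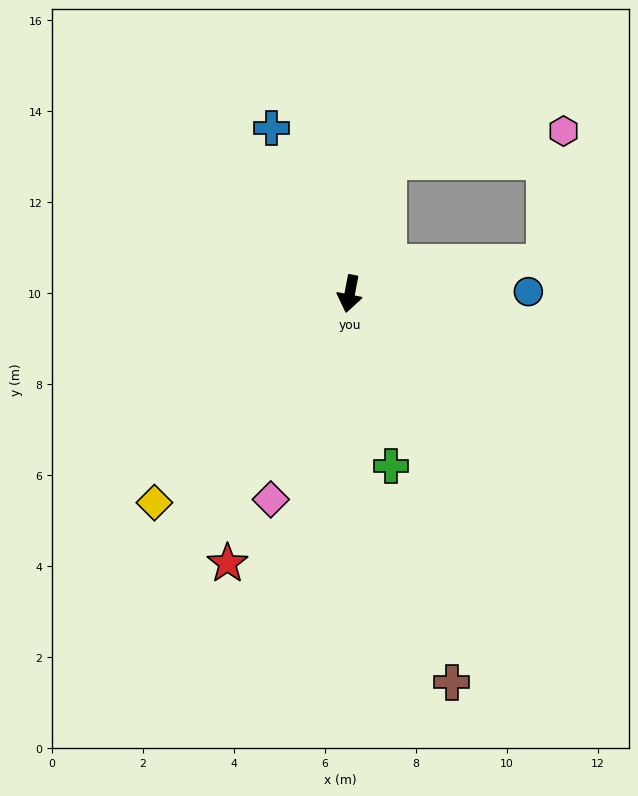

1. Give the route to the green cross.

turn left 24°, forward 3.9 m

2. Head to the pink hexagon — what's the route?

blocked — turn left 175°, forward 3.0 m, then turn right 64°, forward 3.9 m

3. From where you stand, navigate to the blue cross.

turn right 144°, forward 4.0 m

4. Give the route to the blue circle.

turn left 102°, forward 3.9 m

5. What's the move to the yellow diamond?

turn right 32°, forward 6.3 m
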